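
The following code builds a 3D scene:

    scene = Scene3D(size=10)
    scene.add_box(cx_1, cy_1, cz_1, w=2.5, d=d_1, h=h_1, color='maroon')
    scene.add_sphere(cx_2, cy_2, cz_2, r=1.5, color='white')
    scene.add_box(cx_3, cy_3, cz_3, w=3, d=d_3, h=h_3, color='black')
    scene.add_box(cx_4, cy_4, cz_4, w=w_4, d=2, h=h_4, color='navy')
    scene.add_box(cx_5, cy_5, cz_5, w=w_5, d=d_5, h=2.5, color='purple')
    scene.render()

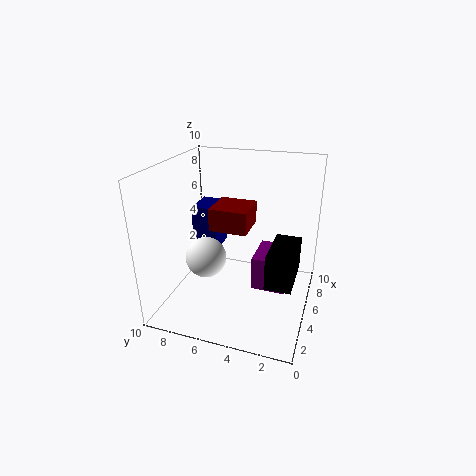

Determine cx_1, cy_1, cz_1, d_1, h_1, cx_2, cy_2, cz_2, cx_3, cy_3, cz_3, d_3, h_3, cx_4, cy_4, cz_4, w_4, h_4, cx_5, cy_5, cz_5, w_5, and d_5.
cx_1 = 3.5, cy_1 = 4, cz_1 = 6, d_1 = 2.5, h_1 = 1.5, cx_2 = 5, cy_2 = 7.5, cz_2 = 3, cx_3 = 0.5, cy_3 = 0.5, cz_3 = 4.5, d_3 = 1.5, h_3 = 2, cx_4 = 7, cy_4 = 7.5, cz_4 = 2.5, w_4 = 2.5, h_4 = 3.5, cx_5 = 5, cy_5 = 1.5, cz_5 = 1, w_5 = 3, d_5 = 2.5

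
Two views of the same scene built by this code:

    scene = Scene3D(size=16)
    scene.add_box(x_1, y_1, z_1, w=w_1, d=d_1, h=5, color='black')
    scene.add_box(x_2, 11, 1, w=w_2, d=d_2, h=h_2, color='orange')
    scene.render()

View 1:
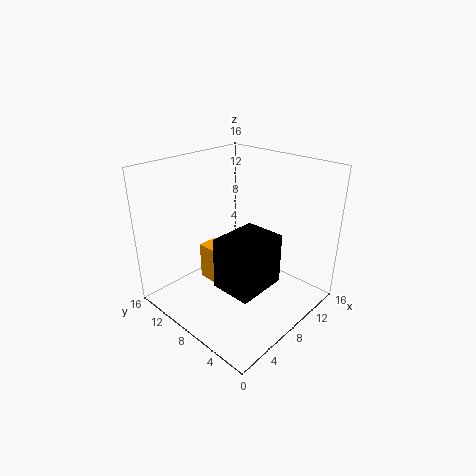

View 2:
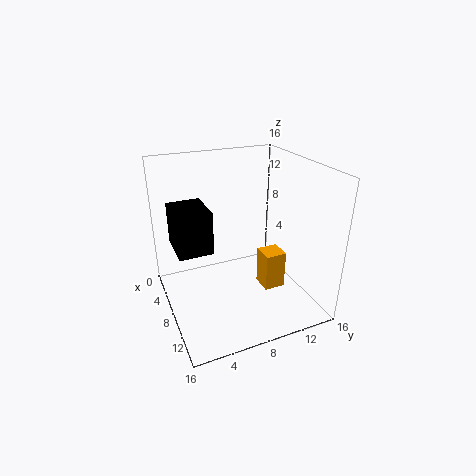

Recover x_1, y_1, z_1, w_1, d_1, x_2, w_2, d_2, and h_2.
x_1 = 2, y_1 = 1.5, z_1 = 6, w_1 = 5, d_1 = 4, x_2 = 7, w_2 = 2.5, d_2 = 2.5, h_2 = 4.5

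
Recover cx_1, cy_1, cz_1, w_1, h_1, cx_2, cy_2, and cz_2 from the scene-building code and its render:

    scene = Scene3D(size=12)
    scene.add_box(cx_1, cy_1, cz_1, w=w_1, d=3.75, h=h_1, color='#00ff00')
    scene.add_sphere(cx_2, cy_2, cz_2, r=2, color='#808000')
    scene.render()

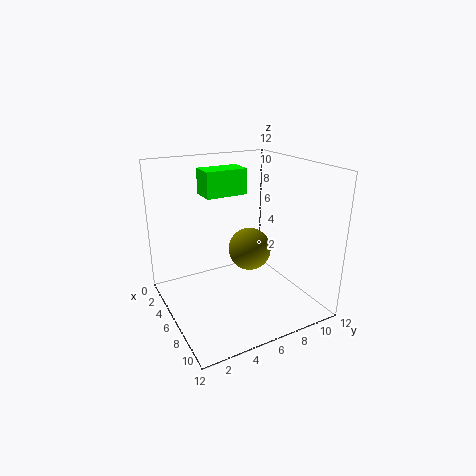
cx_1 = 1.75, cy_1 = 4.25, cz_1 = 9, w_1 = 2.25, h_1 = 2.25, cx_2 = 3.75, cy_2 = 8.5, cz_2 = 3.5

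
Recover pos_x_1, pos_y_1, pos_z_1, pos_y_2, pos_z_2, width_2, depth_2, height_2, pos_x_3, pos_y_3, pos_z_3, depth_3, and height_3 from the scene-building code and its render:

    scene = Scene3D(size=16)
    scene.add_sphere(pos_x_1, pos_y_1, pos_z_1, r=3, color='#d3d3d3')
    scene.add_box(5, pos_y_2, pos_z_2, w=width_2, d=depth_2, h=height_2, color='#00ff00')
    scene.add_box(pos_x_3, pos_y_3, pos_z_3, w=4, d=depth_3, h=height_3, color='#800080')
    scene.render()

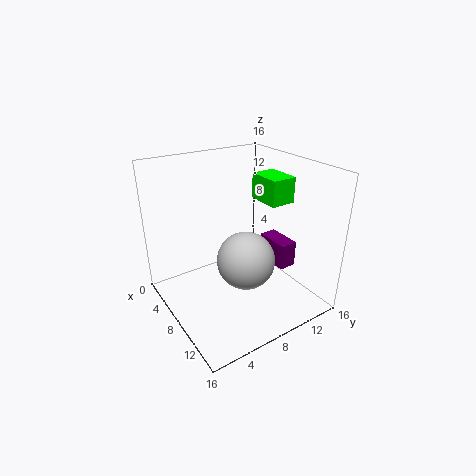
pos_x_1 = 11
pos_y_1 = 7
pos_z_1 = 7
pos_y_2 = 12
pos_z_2 = 11
width_2 = 4
depth_2 = 3
height_2 = 3
pos_x_3 = 7
pos_y_3 = 12
pos_z_3 = 4
depth_3 = 2
height_3 = 3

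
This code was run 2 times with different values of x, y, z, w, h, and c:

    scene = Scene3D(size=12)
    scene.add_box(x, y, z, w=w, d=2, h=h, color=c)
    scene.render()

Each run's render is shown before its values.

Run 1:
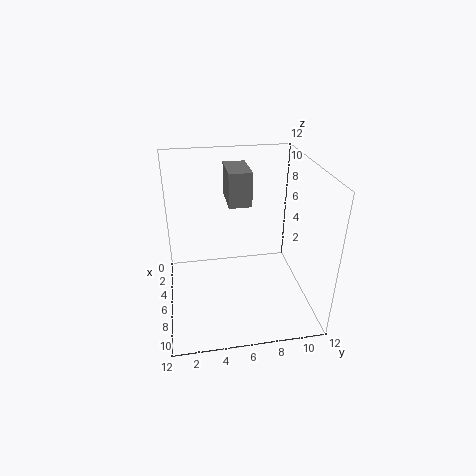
x = 1; y = 5.5; z = 8; w = 3.5; h = 3; c = 'gray'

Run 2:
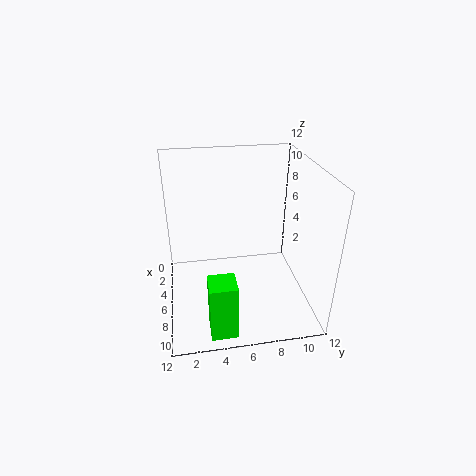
x = 10; y = 3; z = 1; w = 2; h = 4.5; c = 'lime'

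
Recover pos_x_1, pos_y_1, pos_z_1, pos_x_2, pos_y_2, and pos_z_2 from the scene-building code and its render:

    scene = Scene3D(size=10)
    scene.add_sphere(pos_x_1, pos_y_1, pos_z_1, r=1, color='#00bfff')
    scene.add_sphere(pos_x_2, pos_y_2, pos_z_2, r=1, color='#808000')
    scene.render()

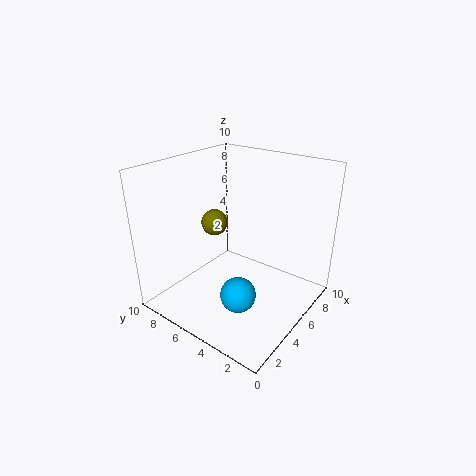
pos_x_1 = 1, pos_y_1 = 2, pos_z_1 = 4, pos_x_2 = 6, pos_y_2 = 8, pos_z_2 = 5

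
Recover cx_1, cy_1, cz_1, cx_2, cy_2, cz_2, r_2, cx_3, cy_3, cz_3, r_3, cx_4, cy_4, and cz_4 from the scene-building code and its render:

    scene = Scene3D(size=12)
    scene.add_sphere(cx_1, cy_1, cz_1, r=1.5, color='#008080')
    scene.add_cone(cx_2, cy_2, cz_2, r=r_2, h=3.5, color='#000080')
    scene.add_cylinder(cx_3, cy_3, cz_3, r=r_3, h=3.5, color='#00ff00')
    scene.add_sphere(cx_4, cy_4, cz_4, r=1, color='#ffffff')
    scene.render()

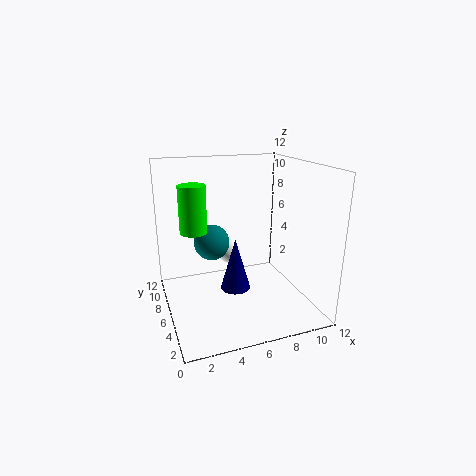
cx_1 = 4; cy_1 = 7; cz_1 = 5.5; cx_2 = 4; cy_2 = 1; cz_2 = 4.5; r_2 = 1; cx_3 = 2; cy_3 = 4.5; cz_3 = 7.5; r_3 = 1; cx_4 = 5.5; cy_4 = 7; cz_4 = 4.5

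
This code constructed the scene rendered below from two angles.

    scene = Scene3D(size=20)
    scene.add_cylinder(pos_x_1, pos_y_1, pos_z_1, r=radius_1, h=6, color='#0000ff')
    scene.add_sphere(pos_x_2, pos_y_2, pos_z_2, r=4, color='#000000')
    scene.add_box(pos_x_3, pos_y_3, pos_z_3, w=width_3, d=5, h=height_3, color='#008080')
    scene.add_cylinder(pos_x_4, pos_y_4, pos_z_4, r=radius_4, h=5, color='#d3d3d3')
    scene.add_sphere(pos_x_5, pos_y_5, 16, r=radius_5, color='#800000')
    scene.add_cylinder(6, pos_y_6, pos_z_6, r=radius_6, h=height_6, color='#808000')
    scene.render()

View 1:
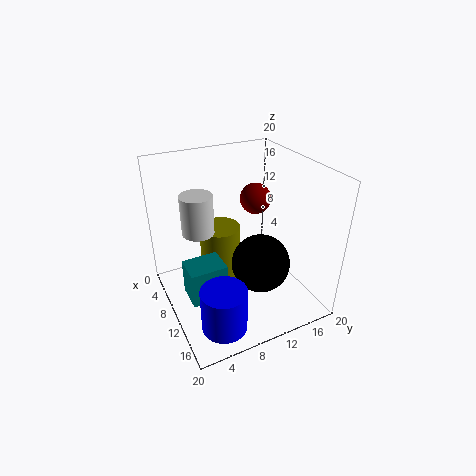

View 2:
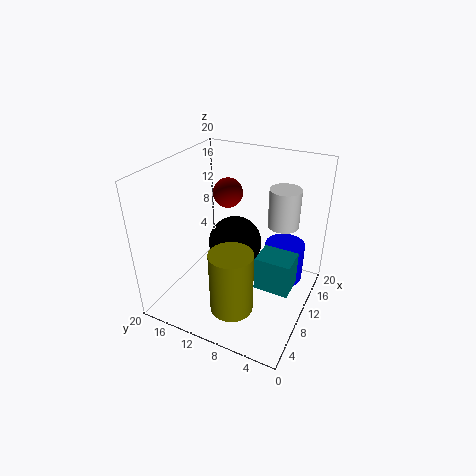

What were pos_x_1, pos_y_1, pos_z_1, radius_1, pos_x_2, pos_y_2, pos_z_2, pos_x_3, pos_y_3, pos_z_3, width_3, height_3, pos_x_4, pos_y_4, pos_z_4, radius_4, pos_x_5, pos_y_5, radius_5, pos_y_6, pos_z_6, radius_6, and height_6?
pos_x_1 = 16
pos_y_1 = 5
pos_z_1 = 1
radius_1 = 3
pos_x_2 = 13
pos_y_2 = 12
pos_z_2 = 7
pos_x_3 = 9
pos_y_3 = 2
pos_z_3 = 3
width_3 = 4
height_3 = 5
pos_x_4 = 11
pos_y_4 = 4
pos_z_4 = 13
radius_4 = 2
pos_x_5 = 11
pos_y_5 = 12
radius_5 = 2
pos_y_6 = 9
pos_z_6 = 1
radius_6 = 3
height_6 = 9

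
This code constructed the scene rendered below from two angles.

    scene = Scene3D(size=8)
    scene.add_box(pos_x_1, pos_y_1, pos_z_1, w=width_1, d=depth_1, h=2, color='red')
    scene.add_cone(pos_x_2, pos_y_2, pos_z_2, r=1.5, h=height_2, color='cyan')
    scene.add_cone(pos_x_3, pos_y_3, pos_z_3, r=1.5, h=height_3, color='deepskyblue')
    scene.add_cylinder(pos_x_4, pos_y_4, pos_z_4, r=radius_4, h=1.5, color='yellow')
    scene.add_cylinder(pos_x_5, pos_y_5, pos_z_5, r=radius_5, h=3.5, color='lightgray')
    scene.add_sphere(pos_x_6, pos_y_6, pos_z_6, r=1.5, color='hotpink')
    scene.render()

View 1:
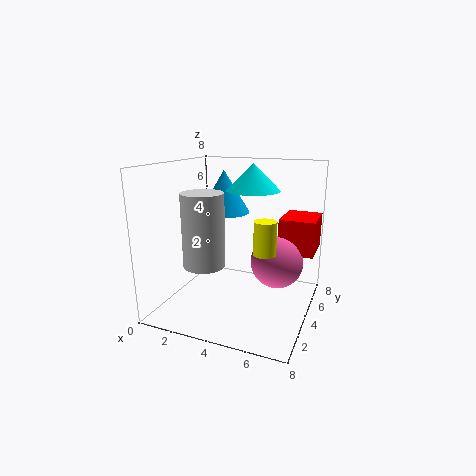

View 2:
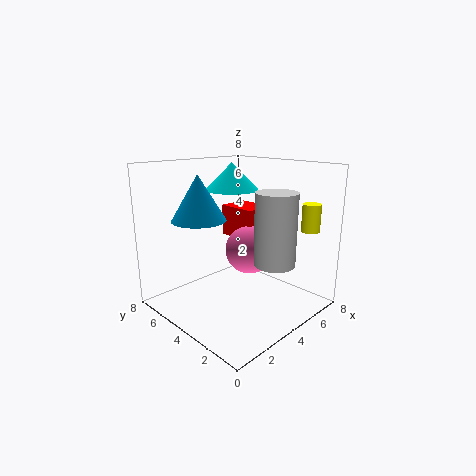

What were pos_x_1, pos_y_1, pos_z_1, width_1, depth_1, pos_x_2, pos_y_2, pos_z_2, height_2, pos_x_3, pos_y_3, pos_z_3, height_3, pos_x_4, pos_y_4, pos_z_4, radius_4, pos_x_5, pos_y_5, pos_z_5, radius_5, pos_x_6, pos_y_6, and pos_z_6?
pos_x_1 = 6
pos_y_1 = 5
pos_z_1 = 3
width_1 = 2
depth_1 = 2.5
pos_x_2 = 4.5
pos_y_2 = 5
pos_z_2 = 6.5
height_2 = 1.5
pos_x_3 = 2.5
pos_y_3 = 5.5
pos_z_3 = 5
height_3 = 2.5
pos_x_4 = 6.5
pos_y_4 = 1
pos_z_4 = 4.5
radius_4 = 0.5
pos_x_5 = 3.5
pos_y_5 = 1
pos_z_5 = 3.5
radius_5 = 1
pos_x_6 = 6
pos_y_6 = 5
pos_z_6 = 2.5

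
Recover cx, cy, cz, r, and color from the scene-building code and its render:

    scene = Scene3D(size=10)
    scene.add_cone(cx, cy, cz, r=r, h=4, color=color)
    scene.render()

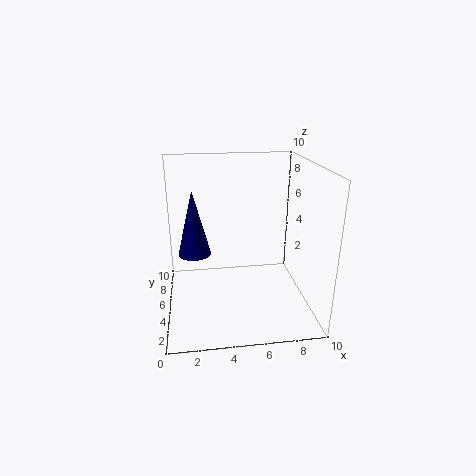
cx = 2, cy = 3, cz = 5, r = 1, color = 'navy'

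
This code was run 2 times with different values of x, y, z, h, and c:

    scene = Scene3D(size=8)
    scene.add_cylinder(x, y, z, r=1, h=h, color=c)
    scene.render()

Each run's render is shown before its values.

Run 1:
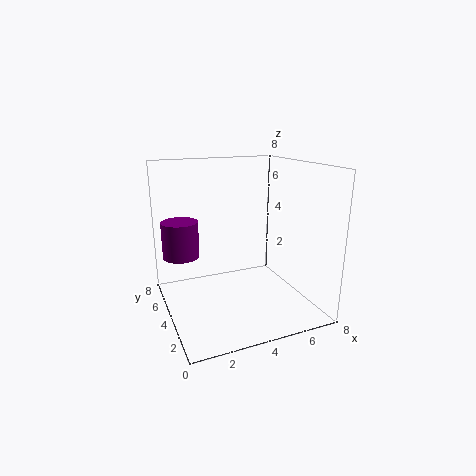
x = 1
y = 5
z = 3
h = 2
c = 'purple'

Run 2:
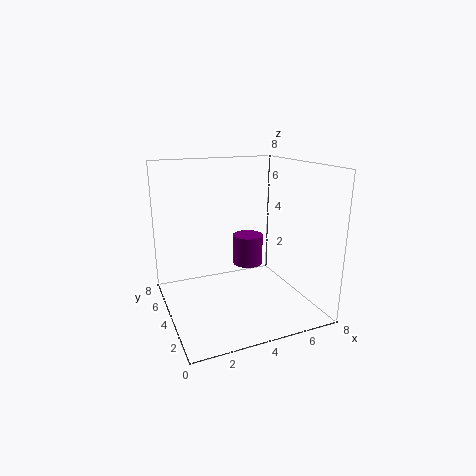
x = 6
y = 7
z = 1
h = 2
c = 'purple'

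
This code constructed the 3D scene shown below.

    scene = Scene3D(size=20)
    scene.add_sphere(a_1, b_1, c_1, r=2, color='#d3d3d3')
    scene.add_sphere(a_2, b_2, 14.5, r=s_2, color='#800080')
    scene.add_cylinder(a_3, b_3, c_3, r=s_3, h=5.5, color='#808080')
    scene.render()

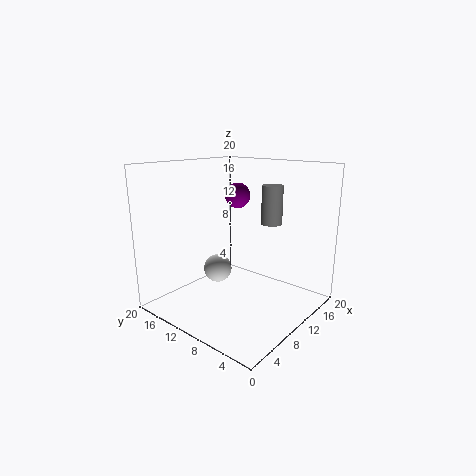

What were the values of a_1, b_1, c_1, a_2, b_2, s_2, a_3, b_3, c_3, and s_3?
a_1 = 9, b_1 = 13, c_1 = 5, a_2 = 16, b_2 = 15, s_2 = 2, a_3 = 14.5, b_3 = 7.5, c_3 = 11.5, s_3 = 1.5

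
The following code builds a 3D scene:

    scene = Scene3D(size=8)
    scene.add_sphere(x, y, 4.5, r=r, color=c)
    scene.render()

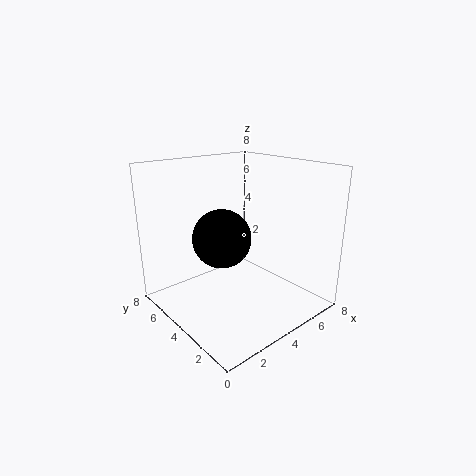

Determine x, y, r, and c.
x = 2.5
y = 3.5
r = 1.5
c = 'black'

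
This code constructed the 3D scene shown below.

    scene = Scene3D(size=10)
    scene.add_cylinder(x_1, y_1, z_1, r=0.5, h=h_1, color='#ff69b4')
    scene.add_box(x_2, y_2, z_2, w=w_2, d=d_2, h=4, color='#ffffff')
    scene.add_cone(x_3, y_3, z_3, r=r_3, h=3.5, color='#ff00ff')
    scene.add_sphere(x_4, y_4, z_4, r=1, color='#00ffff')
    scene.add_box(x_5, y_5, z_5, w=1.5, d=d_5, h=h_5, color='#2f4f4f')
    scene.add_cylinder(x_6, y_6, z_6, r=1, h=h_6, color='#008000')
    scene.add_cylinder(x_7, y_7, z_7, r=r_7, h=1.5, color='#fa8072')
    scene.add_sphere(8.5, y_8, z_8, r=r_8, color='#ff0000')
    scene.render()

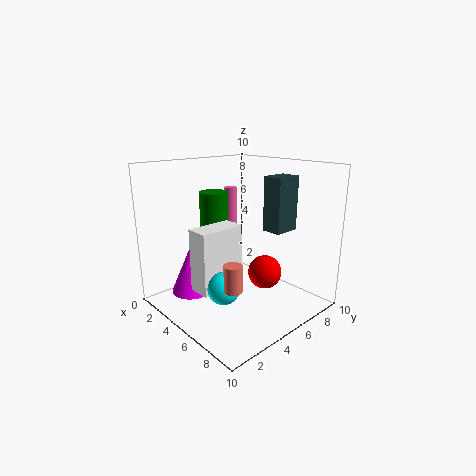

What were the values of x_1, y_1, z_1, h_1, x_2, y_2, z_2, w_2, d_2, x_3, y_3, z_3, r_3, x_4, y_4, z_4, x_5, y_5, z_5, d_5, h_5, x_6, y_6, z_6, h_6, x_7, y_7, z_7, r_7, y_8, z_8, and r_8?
x_1 = 2.5; y_1 = 6.5; z_1 = 3.5; h_1 = 4.5; x_2 = 5; y_2 = 1; z_2 = 2.5; w_2 = 1.5; d_2 = 3; x_3 = 2; y_3 = 3; z_3 = 0.5; r_3 = 1.5; x_4 = 7; y_4 = 2; z_4 = 3; x_5 = 5; y_5 = 7.5; z_5 = 5; d_5 = 2; h_5 = 4; x_6 = 3; y_6 = 4.5; z_6 = 4.5; h_6 = 3.5; x_7 = 9; y_7 = 1; z_7 = 4; r_7 = 0.5; y_8 = 4; z_8 = 4; r_8 = 1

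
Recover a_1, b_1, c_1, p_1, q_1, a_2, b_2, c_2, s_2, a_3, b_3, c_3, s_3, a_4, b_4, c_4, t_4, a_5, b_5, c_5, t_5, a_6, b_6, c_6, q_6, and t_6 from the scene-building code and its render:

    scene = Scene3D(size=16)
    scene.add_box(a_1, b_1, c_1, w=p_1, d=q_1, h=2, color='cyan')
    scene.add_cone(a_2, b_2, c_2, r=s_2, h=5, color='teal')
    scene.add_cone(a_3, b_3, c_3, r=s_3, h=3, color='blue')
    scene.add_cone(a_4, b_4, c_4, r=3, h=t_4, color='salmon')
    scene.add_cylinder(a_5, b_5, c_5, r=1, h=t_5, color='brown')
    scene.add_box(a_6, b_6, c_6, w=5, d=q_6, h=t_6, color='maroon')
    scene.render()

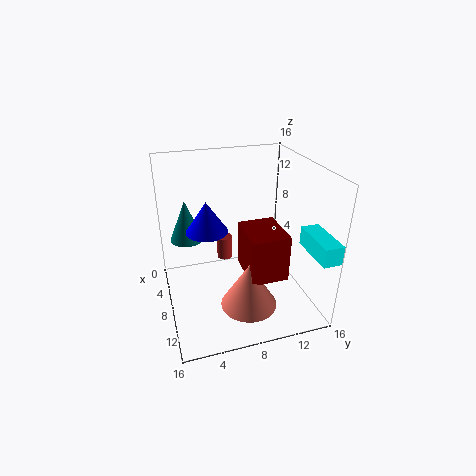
a_1 = 11, b_1 = 14, c_1 = 8, p_1 = 5, q_1 = 2, a_2 = 3, b_2 = 3, c_2 = 6, s_2 = 2, a_3 = 11, b_3 = 4, c_3 = 11, s_3 = 2, a_4 = 12, b_4 = 8, c_4 = 2, t_4 = 5, a_5 = 2, b_5 = 8, c_5 = 2, t_5 = 3, a_6 = 8, b_6 = 8, c_6 = 5, q_6 = 4, t_6 = 5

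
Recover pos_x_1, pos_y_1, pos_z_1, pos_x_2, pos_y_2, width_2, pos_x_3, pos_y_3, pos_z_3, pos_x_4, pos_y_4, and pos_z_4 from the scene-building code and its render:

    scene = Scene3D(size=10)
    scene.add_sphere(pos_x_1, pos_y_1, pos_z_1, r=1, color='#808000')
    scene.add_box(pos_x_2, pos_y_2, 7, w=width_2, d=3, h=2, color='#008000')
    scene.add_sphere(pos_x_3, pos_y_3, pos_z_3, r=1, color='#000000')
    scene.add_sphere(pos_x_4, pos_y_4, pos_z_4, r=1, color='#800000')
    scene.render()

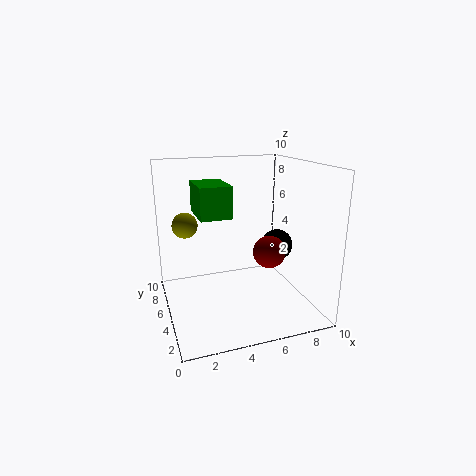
pos_x_1 = 2; pos_y_1 = 9; pos_z_1 = 5; pos_x_2 = 2; pos_y_2 = 3; width_2 = 2; pos_x_3 = 7; pos_y_3 = 3; pos_z_3 = 5; pos_x_4 = 6; pos_y_4 = 2; pos_z_4 = 5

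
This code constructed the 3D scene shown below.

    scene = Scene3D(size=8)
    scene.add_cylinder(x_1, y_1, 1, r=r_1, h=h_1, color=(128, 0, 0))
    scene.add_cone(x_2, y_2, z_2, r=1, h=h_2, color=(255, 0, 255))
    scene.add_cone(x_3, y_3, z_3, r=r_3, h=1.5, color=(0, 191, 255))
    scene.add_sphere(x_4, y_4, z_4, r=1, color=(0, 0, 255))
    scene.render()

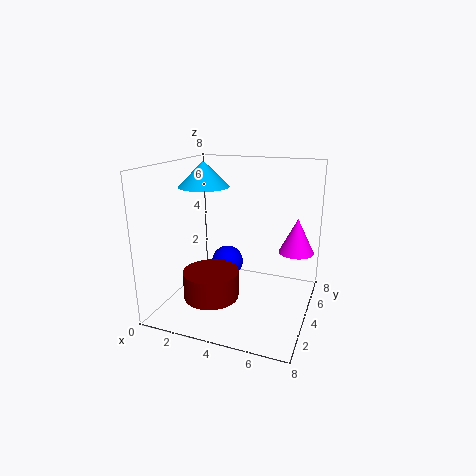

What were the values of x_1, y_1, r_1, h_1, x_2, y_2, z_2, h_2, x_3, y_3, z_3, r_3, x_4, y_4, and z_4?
x_1 = 3
y_1 = 2.5
r_1 = 1.5
h_1 = 1.5
x_2 = 7
y_2 = 5.5
z_2 = 3
h_2 = 2
x_3 = 1.5
y_3 = 5
z_3 = 6.5
r_3 = 1.5
x_4 = 2.5
y_4 = 6
z_4 = 1.5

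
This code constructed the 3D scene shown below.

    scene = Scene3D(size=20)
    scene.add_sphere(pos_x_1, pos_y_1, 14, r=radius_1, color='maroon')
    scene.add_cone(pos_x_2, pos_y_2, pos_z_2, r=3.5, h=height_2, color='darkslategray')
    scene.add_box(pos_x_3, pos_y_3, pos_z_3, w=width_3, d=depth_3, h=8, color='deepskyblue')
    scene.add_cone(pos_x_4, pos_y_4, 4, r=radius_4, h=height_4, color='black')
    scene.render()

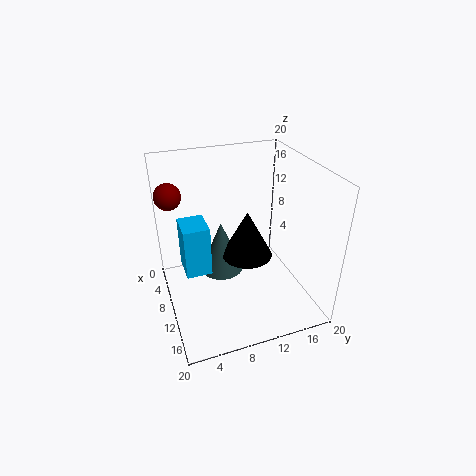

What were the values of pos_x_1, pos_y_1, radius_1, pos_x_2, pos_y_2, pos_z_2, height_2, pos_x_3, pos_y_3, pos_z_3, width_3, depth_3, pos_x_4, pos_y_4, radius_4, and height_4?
pos_x_1 = 2
pos_y_1 = 2
radius_1 = 2
pos_x_2 = 3.5
pos_y_2 = 9.5
pos_z_2 = 0.5
height_2 = 8.5
pos_x_3 = 1.5
pos_y_3 = 3
pos_z_3 = 2
width_3 = 5
depth_3 = 4
pos_x_4 = 6
pos_y_4 = 13
radius_4 = 4
height_4 = 7.5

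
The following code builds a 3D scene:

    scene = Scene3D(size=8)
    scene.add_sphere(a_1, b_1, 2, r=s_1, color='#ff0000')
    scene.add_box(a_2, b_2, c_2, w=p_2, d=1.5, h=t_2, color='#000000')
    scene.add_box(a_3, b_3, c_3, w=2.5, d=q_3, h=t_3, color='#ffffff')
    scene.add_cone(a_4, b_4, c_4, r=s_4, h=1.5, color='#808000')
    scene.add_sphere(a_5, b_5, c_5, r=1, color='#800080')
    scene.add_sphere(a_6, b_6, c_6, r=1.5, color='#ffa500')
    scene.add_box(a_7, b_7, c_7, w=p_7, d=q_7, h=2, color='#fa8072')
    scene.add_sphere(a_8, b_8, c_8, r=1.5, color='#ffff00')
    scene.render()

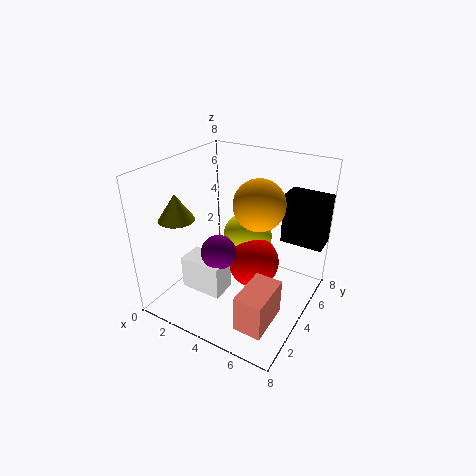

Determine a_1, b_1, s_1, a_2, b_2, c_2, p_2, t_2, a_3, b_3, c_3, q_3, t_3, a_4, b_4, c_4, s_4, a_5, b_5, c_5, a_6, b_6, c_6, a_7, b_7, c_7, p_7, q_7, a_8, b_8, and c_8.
a_1 = 4.5, b_1 = 5, s_1 = 1.5, a_2 = 5.5, b_2 = 6.5, c_2 = 3, p_2 = 2.5, t_2 = 3, a_3 = 1, b_3 = 2.5, c_3 = 0.5, q_3 = 1.5, t_3 = 2, a_4 = 1, b_4 = 2.5, c_4 = 5, s_4 = 1, a_5 = 3, b_5 = 3.5, c_5 = 3, a_6 = 4.5, b_6 = 5.5, c_6 = 5.5, a_7 = 5.5, b_7 = 1, c_7 = 0.5, p_7 = 1.5, q_7 = 2.5, a_8 = 3.5, b_8 = 6, c_8 = 3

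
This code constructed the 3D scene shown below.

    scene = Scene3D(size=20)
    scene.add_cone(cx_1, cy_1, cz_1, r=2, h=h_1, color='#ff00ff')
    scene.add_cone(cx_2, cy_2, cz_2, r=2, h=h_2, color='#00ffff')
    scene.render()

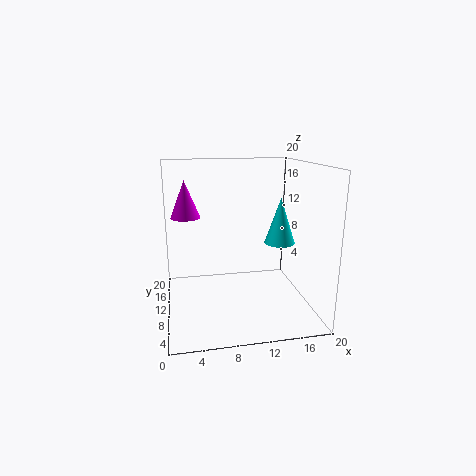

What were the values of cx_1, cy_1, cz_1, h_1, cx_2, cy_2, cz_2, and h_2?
cx_1 = 3
cy_1 = 11
cz_1 = 13
h_1 = 5
cx_2 = 15
cy_2 = 7
cz_2 = 10
h_2 = 6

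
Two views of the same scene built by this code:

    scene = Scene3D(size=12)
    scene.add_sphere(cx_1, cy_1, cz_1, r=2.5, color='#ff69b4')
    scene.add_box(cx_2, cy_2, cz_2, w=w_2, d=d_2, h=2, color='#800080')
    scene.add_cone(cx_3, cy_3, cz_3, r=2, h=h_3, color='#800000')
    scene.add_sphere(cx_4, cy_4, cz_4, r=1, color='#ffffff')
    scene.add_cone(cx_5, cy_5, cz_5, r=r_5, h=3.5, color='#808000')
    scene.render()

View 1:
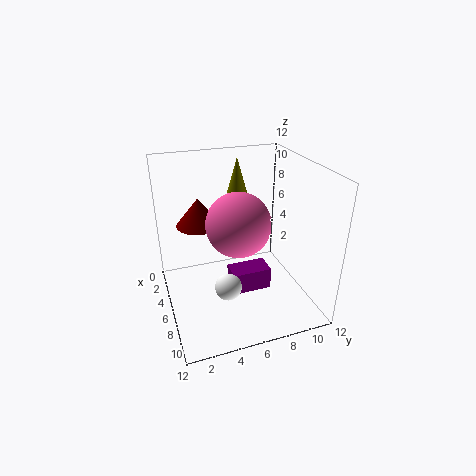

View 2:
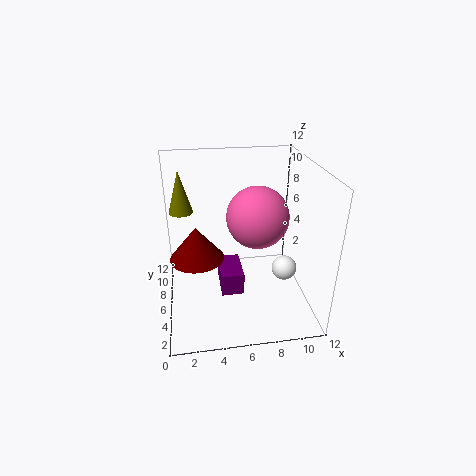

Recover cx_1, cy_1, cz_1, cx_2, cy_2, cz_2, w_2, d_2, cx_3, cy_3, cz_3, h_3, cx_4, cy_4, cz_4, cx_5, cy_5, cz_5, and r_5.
cx_1 = 7.5
cy_1 = 5.5
cz_1 = 8
cx_2 = 4.5
cy_2 = 5.5
cz_2 = 0.5
w_2 = 2
d_2 = 3.5
cx_3 = 2.5
cy_3 = 3.5
cz_3 = 6
h_3 = 2.5
cx_4 = 9.5
cy_4 = 4
cz_4 = 4
cx_5 = 1.5
cy_5 = 7.5
cz_5 = 8
r_5 = 1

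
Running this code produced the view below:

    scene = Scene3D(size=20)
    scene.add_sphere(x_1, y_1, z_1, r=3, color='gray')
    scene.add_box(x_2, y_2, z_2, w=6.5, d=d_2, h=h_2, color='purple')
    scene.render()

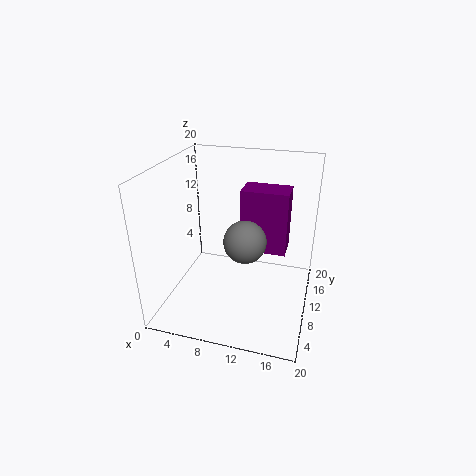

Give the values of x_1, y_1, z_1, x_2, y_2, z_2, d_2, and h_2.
x_1 = 11
y_1 = 10
z_1 = 9.5
x_2 = 10
y_2 = 11
z_2 = 7.5
d_2 = 4
h_2 = 9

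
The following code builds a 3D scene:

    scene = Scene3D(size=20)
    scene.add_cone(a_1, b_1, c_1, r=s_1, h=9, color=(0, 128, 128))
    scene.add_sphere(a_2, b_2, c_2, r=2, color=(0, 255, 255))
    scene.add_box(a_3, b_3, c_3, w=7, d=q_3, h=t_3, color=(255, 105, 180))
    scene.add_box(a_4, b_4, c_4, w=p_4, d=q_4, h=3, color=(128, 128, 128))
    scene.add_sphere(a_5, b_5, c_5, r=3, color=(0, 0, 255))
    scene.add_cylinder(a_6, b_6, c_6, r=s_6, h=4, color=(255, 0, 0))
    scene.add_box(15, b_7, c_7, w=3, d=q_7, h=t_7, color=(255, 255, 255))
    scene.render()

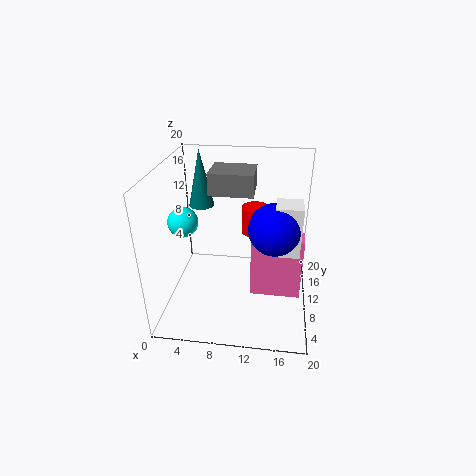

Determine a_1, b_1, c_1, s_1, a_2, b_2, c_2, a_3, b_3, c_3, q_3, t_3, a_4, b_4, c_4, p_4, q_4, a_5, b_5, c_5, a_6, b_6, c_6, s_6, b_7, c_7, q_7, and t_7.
a_1 = 3
b_1 = 18
c_1 = 11
s_1 = 2
a_2 = 3
b_2 = 8
c_2 = 13
a_3 = 12
b_3 = 8
c_3 = 2
q_3 = 3
t_3 = 9
a_4 = 6
b_4 = 10
c_4 = 16
p_4 = 6
q_4 = 5
a_5 = 15
b_5 = 4
c_5 = 15
a_6 = 12
b_6 = 14
c_6 = 9
s_6 = 2
b_7 = 3
c_7 = 12
q_7 = 3
t_7 = 6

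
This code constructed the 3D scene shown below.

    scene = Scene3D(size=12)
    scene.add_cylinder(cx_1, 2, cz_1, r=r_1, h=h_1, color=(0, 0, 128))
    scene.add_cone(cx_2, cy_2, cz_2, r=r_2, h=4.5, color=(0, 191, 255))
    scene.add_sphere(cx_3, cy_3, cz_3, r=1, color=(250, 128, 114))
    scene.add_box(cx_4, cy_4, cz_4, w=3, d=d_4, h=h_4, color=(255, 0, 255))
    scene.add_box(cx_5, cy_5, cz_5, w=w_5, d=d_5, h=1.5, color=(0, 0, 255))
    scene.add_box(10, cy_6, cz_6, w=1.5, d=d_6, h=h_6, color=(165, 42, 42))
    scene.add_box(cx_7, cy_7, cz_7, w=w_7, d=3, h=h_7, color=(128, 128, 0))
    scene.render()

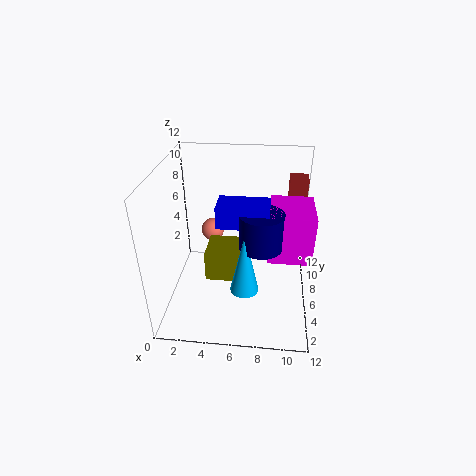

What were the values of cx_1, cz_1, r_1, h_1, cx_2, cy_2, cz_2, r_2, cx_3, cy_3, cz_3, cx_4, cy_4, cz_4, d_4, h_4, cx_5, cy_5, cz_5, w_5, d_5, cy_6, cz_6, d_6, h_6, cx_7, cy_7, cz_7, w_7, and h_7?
cx_1 = 8
cz_1 = 8
r_1 = 1.5
h_1 = 2.5
cx_2 = 7
cy_2 = 1
cz_2 = 5
r_2 = 1
cx_3 = 3.5
cy_3 = 8
cz_3 = 5.5
cx_4 = 8.5
cy_4 = 1.5
cz_4 = 7
d_4 = 3.5
h_4 = 3.5
cx_5 = 5
cy_5 = 1.5
cz_5 = 9.5
w_5 = 3.5
d_5 = 2
cy_6 = 8
cz_6 = 7.5
d_6 = 1.5
h_6 = 3
cx_7 = 3.5
cy_7 = 4
cz_7 = 3
w_7 = 3.5
h_7 = 2.5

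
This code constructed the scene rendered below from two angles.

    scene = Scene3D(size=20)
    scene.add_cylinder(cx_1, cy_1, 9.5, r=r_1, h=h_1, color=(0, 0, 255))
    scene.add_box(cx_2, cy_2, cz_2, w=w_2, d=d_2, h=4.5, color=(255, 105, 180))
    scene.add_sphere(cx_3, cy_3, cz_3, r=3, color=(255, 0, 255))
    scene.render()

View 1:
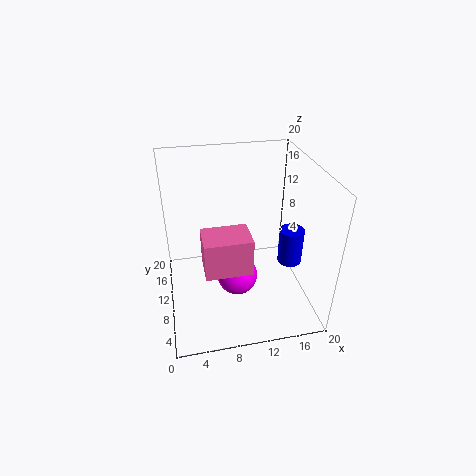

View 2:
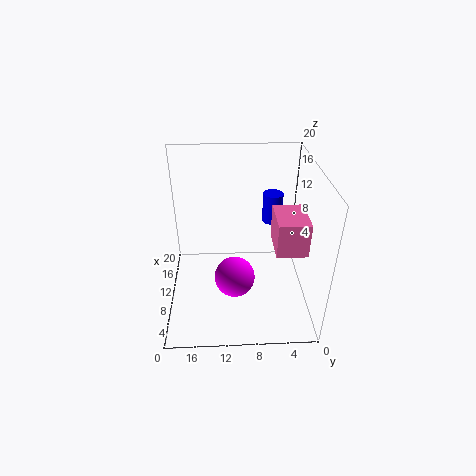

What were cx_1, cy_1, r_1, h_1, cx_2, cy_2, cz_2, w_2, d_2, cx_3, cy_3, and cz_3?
cx_1 = 15.5
cy_1 = 4.5
r_1 = 1.5
h_1 = 4.5
cx_2 = 4.5
cy_2 = 1.5
cz_2 = 10.5
w_2 = 5.5
d_2 = 4
cx_3 = 10
cy_3 = 10.5
cz_3 = 3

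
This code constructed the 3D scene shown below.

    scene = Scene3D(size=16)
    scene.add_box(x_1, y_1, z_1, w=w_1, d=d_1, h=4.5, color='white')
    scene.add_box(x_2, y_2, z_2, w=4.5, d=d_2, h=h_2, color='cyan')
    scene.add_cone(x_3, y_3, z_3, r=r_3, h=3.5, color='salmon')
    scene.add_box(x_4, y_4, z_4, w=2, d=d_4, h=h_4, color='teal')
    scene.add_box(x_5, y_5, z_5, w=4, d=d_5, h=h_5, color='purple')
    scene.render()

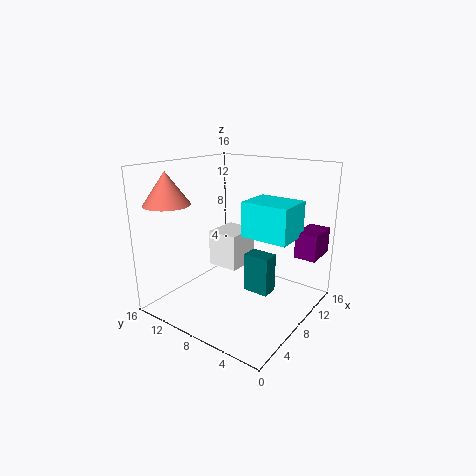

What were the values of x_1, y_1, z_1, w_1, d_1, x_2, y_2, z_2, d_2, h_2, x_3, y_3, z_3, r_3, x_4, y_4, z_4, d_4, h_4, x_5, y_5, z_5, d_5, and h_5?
x_1 = 10
y_1 = 10
z_1 = 2.5
w_1 = 4.5
d_1 = 4
x_2 = 8.5
y_2 = 2.5
z_2 = 8
d_2 = 5.5
h_2 = 4
x_3 = 3
y_3 = 13.5
z_3 = 12
r_3 = 2.5
x_4 = 8.5
y_4 = 4.5
z_4 = 1.5
d_4 = 3
h_4 = 4.5
x_5 = 12
y_5 = 0.5
z_5 = 5.5
d_5 = 2.5
h_5 = 3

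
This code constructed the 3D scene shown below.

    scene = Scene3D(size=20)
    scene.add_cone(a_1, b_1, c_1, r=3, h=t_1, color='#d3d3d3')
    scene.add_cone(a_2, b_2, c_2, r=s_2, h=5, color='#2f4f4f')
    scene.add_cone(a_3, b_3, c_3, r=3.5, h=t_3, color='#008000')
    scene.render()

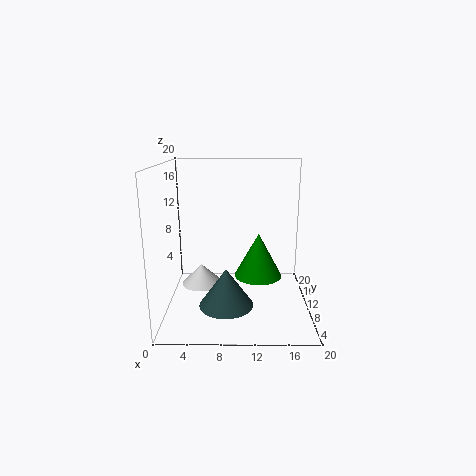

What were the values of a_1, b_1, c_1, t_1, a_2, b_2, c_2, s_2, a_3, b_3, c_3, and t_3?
a_1 = 4.5, b_1 = 12.5, c_1 = 2, t_1 = 3, a_2 = 8.5, b_2 = 5, c_2 = 2.5, s_2 = 3.5, a_3 = 13, b_3 = 12, c_3 = 3.5, t_3 = 6.5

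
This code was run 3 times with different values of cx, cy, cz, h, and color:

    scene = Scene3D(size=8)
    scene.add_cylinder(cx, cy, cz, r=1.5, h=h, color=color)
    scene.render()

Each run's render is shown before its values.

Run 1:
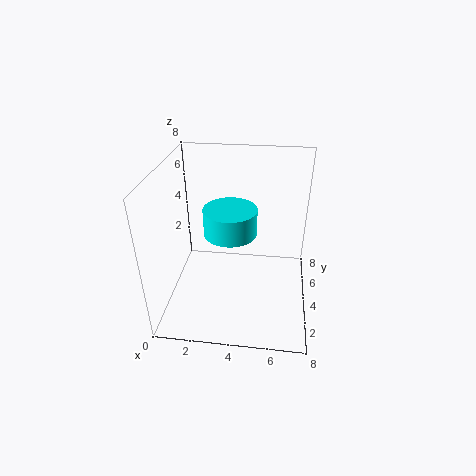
cx = 3.5
cy = 4.5
cz = 4
h = 1.5
color = 'cyan'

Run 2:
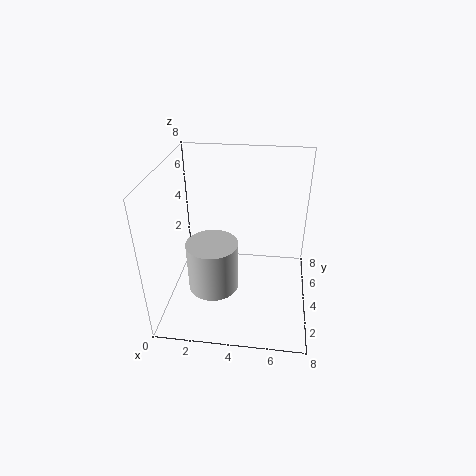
cx = 2.5
cy = 4
cz = 0.5
h = 3
color = 'lightgray'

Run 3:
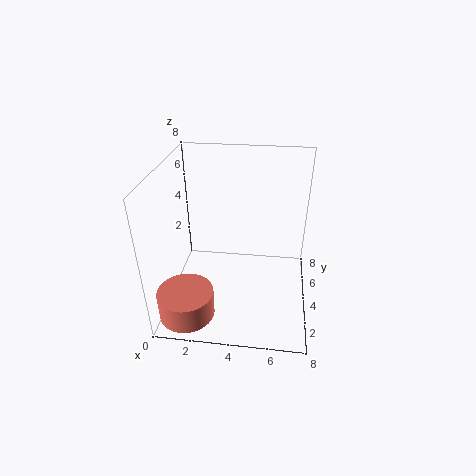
cx = 1.5
cy = 1.5
cz = 0.5
h = 1.5
color = 'salmon'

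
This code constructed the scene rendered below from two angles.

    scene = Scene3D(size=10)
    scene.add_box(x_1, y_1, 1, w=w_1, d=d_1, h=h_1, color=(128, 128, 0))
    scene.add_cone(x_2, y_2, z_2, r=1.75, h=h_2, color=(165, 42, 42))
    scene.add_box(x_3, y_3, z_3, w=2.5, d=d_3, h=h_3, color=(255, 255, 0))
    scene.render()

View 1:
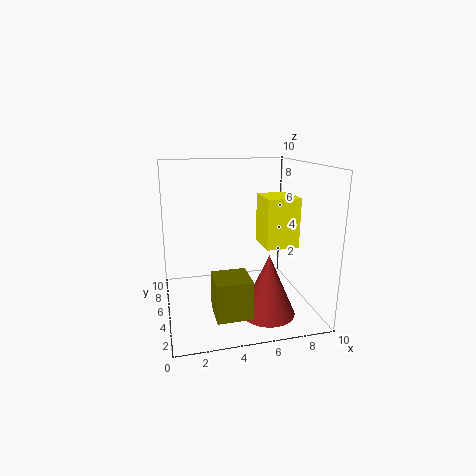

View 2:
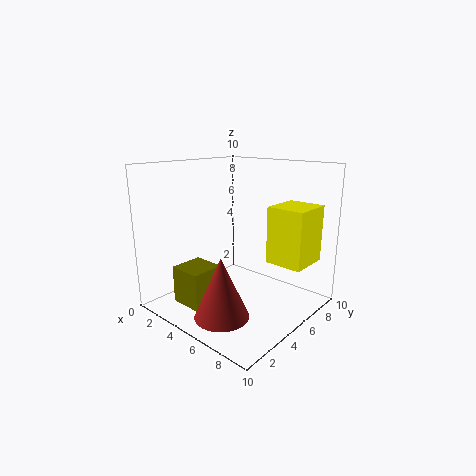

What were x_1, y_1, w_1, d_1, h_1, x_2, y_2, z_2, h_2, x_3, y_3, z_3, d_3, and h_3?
x_1 = 2.75; y_1 = 1; w_1 = 2.25; d_1 = 2.25; h_1 = 2.5; x_2 = 6.25; y_2 = 2; z_2 = 0.75; h_2 = 4; x_3 = 7.25; y_3 = 5.25; z_3 = 3.75; d_3 = 2.75; h_3 = 3.75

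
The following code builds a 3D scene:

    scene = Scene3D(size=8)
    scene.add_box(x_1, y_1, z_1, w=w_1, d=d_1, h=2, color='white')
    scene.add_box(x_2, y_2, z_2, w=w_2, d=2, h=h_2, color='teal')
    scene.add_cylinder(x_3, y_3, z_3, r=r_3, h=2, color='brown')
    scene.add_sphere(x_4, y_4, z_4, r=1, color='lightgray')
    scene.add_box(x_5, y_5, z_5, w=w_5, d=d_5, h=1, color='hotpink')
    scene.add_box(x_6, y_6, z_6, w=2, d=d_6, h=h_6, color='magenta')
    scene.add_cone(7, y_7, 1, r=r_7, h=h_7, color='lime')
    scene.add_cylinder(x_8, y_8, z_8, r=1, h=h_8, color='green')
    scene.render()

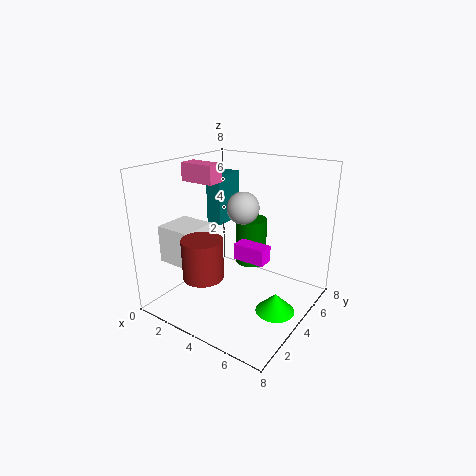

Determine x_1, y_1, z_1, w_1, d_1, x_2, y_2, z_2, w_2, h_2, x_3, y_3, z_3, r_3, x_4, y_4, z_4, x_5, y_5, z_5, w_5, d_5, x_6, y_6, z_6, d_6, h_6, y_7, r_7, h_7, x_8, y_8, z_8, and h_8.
x_1 = 1
y_1 = 1
z_1 = 3
w_1 = 2
d_1 = 2
x_2 = 1
y_2 = 5
z_2 = 4
w_2 = 1
h_2 = 3
x_3 = 4
y_3 = 1
z_3 = 3
r_3 = 1
x_4 = 3
y_4 = 6
z_4 = 5
x_5 = 1
y_5 = 3
z_5 = 7
w_5 = 2
d_5 = 1
x_6 = 3
y_6 = 5
z_6 = 2
d_6 = 1
h_6 = 1
y_7 = 3
r_7 = 1
h_7 = 1
x_8 = 3
y_8 = 7
z_8 = 1
h_8 = 3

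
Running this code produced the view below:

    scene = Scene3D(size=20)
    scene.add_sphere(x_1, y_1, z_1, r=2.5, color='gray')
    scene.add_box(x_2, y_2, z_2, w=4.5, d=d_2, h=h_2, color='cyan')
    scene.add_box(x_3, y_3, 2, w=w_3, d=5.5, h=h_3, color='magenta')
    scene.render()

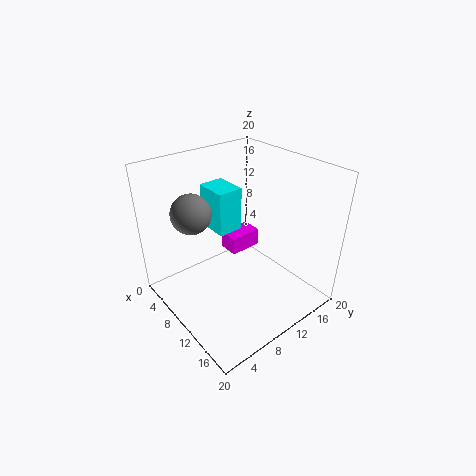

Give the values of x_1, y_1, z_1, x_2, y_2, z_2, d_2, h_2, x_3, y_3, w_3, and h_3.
x_1 = 9
y_1 = 3.5
z_1 = 15.5
x_2 = 5
y_2 = 7.5
z_2 = 11
d_2 = 3.5
h_2 = 6
x_3 = 0.5
y_3 = 14
w_3 = 3.5
h_3 = 3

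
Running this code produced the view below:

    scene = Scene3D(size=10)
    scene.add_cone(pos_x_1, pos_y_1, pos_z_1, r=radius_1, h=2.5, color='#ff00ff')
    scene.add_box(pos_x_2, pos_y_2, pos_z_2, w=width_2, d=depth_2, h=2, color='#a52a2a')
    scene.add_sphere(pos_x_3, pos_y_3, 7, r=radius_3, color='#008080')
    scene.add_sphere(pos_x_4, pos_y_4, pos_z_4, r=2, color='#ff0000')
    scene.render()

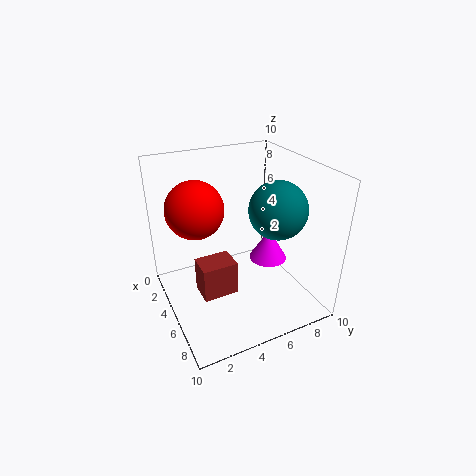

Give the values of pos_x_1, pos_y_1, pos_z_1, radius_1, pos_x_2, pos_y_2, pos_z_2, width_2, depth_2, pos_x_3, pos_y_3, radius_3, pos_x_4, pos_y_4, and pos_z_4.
pos_x_1 = 3.5
pos_y_1 = 8.5
pos_z_1 = 1.5
radius_1 = 1.5
pos_x_2 = 7.5
pos_y_2 = 1
pos_z_2 = 4
width_2 = 1.5
depth_2 = 2
pos_x_3 = 6
pos_y_3 = 7.5
radius_3 = 2
pos_x_4 = 3.5
pos_y_4 = 2.5
pos_z_4 = 7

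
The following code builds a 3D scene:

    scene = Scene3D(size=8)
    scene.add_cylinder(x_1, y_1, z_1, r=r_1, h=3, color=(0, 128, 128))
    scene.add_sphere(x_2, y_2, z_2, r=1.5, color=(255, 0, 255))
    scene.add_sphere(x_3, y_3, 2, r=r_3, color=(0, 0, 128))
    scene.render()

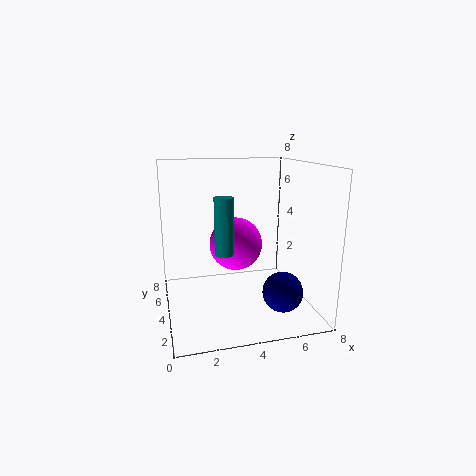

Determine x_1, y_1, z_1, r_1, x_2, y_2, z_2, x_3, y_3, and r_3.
x_1 = 3, y_1 = 3, z_1 = 3.5, r_1 = 0.5, x_2 = 4, y_2 = 4.5, z_2 = 3.5, x_3 = 5.5, y_3 = 1, r_3 = 1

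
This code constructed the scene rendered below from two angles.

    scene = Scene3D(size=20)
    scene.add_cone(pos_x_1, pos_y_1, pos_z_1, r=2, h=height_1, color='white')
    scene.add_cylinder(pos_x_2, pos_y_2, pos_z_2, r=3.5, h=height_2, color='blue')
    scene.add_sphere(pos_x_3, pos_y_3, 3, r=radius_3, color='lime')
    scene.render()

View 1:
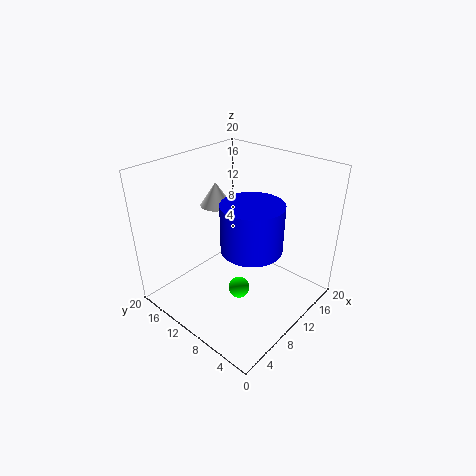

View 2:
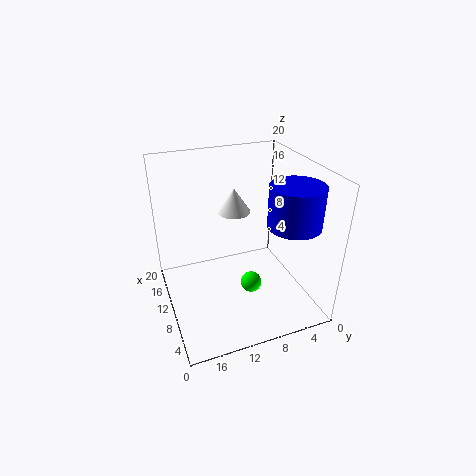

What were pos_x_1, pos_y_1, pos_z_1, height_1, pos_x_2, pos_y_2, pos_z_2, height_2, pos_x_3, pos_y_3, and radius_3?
pos_x_1 = 7.5, pos_y_1 = 11.5, pos_z_1 = 15.5, height_1 = 3, pos_x_2 = 5.5, pos_y_2 = 4, pos_z_2 = 13, height_2 = 5.5, pos_x_3 = 8.5, pos_y_3 = 8.5, radius_3 = 1.5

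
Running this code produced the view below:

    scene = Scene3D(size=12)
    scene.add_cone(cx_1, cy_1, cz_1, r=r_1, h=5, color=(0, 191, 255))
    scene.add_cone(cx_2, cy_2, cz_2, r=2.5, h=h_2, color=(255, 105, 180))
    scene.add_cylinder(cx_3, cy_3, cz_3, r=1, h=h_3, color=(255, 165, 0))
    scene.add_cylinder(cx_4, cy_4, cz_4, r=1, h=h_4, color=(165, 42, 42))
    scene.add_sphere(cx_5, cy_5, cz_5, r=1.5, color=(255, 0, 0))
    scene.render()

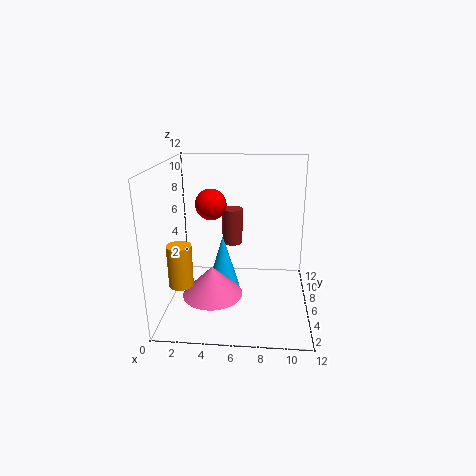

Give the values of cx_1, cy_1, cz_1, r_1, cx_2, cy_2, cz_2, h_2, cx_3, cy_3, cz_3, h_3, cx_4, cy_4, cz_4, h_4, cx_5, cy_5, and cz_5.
cx_1 = 4.5
cy_1 = 7.5
cz_1 = 0.5
r_1 = 1.5
cx_2 = 4
cy_2 = 4.5
cz_2 = 1.5
h_2 = 2.5
cx_3 = 1.5
cy_3 = 4
cz_3 = 2.5
h_3 = 3.5
cx_4 = 5
cy_4 = 11
cz_4 = 3.5
h_4 = 3.5
cx_5 = 3
cy_5 = 10.5
cz_5 = 7.5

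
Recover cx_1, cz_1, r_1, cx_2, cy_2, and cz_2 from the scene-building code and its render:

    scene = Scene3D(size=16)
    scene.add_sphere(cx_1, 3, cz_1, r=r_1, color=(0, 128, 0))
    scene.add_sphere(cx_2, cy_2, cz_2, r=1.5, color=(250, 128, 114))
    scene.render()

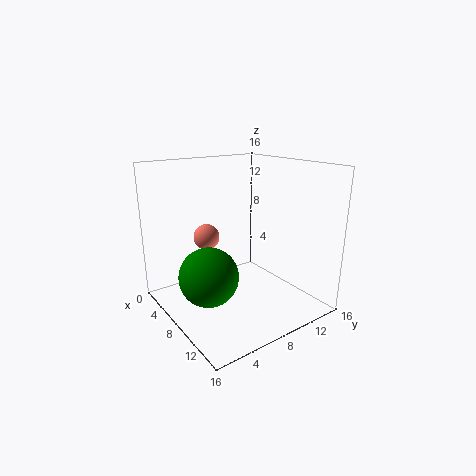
cx_1 = 10; cz_1 = 5.5; r_1 = 3; cx_2 = 4.5; cy_2 = 6; cz_2 = 7.5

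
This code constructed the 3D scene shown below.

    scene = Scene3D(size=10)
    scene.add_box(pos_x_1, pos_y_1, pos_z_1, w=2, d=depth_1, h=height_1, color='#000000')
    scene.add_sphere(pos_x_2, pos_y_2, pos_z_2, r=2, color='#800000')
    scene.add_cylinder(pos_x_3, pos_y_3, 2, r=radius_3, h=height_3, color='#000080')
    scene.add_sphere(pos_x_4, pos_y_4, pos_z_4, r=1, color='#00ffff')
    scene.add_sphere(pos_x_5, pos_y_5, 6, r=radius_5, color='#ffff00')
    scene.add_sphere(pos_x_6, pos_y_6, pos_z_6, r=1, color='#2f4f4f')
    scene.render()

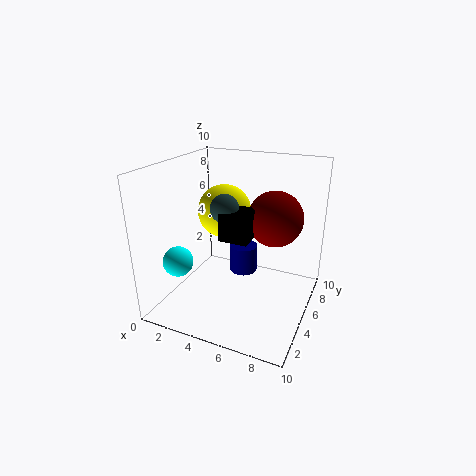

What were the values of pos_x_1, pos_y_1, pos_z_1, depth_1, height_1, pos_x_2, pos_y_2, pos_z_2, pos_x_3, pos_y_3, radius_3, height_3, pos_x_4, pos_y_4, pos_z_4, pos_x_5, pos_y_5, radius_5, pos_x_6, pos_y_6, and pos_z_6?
pos_x_1 = 4, pos_y_1 = 4, pos_z_1 = 5, depth_1 = 2, height_1 = 2, pos_x_2 = 7, pos_y_2 = 7, pos_z_2 = 6, pos_x_3 = 5, pos_y_3 = 6, radius_3 = 1, height_3 = 2, pos_x_4 = 2, pos_y_4 = 2, pos_z_4 = 4, pos_x_5 = 3, pos_y_5 = 7, radius_5 = 2, pos_x_6 = 4, pos_y_6 = 5, pos_z_6 = 7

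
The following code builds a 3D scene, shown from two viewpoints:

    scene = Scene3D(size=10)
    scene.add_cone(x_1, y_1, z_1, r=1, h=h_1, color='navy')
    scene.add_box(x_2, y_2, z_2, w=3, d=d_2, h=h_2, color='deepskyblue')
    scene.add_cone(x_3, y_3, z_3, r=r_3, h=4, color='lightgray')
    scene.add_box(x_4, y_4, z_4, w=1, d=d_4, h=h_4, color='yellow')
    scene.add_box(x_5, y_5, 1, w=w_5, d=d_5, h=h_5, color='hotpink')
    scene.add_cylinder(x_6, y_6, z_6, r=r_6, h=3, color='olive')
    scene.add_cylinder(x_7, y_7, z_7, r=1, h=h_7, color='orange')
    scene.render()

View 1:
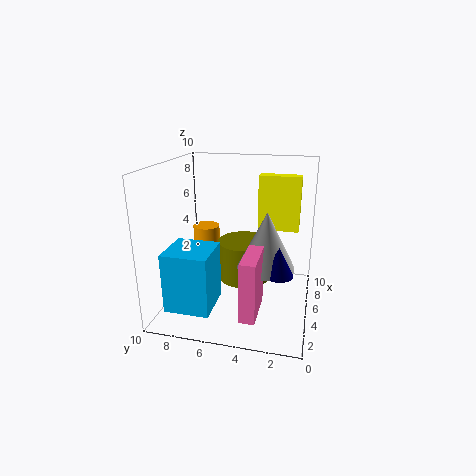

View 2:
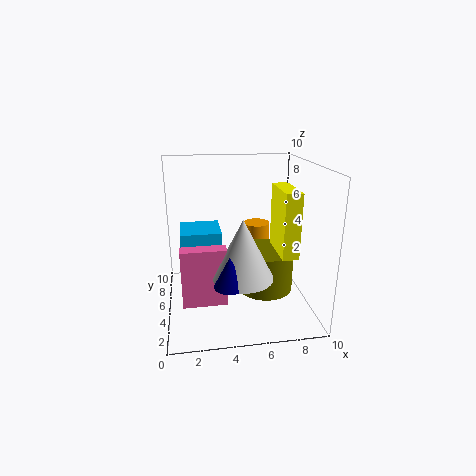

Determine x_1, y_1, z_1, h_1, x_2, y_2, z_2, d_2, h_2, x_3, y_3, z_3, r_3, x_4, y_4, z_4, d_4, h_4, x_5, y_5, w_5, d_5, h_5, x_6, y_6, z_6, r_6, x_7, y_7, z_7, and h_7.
x_1 = 4; y_1 = 2; z_1 = 3; h_1 = 2; x_2 = 1; y_2 = 6; z_2 = 1; d_2 = 3; h_2 = 4; x_3 = 5; y_3 = 3; z_3 = 3; r_3 = 2; x_4 = 7; y_4 = 1; z_4 = 5; d_4 = 3; h_4 = 4; x_5 = 1; y_5 = 3; w_5 = 3; d_5 = 1; h_5 = 4; x_6 = 7; y_6 = 5; z_6 = 1; r_6 = 2; x_7 = 7; y_7 = 8; z_7 = 3; h_7 = 2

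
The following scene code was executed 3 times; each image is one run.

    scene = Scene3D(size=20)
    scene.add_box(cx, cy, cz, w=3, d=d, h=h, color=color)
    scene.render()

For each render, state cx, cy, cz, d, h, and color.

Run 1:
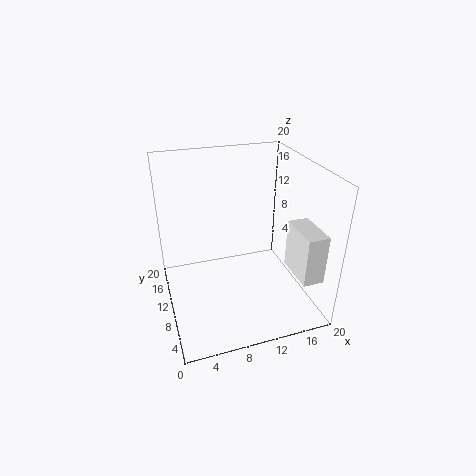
cx = 17, cy = 3, cz = 5, d = 6, h = 7, color = 'white'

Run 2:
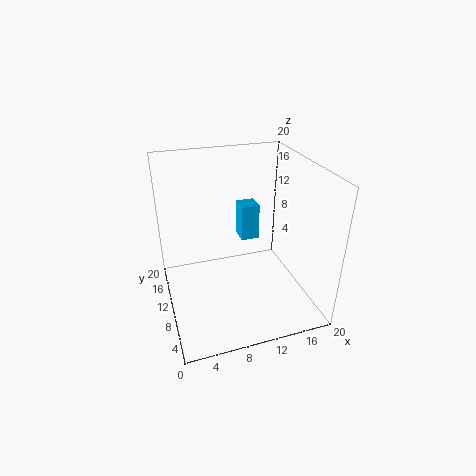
cx = 13, cy = 17, cz = 5, d = 3, h = 6, color = 'deepskyblue'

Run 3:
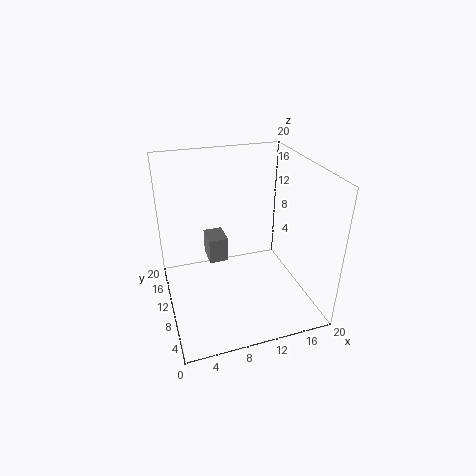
cx = 7, cy = 15, cz = 3, d = 4, h = 4, color = 'gray'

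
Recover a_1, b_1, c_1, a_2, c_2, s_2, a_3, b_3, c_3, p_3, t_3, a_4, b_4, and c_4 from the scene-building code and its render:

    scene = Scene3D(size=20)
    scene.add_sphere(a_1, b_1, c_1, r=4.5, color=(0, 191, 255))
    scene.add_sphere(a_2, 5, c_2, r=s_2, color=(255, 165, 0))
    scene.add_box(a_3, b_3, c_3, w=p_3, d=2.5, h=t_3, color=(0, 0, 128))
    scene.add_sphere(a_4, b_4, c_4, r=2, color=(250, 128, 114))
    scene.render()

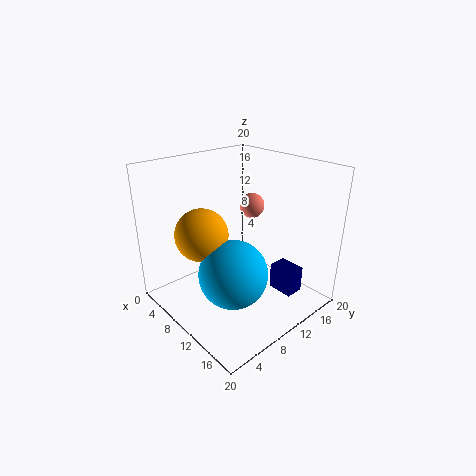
a_1 = 13; b_1 = 6.5; c_1 = 7; a_2 = 8.5; c_2 = 11.5; s_2 = 3.5; a_3 = 14.5; b_3 = 12; c_3 = 3.5; p_3 = 3.5; t_3 = 3.5; a_4 = 5; b_4 = 17.5; c_4 = 11.5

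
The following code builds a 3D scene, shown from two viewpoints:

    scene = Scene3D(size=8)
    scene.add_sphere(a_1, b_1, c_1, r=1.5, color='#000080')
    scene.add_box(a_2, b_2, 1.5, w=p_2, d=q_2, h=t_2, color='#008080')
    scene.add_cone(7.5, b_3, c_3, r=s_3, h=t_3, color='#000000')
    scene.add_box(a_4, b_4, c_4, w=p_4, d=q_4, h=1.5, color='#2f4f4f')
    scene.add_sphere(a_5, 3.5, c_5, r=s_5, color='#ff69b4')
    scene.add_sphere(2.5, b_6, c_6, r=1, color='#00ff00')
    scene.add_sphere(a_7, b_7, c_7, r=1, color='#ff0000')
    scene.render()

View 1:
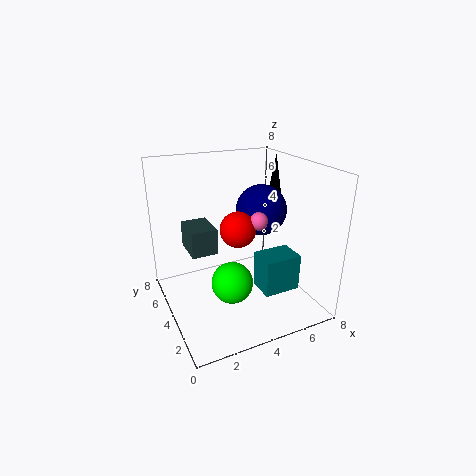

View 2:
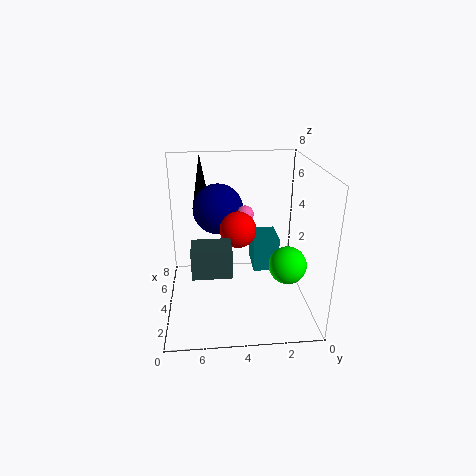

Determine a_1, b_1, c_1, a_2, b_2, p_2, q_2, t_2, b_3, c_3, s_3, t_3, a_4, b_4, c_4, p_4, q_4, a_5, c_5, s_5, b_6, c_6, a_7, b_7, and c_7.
a_1 = 6; b_1 = 5; c_1 = 5; a_2 = 4.5; b_2 = 1.5; p_2 = 2; q_2 = 1.5; t_2 = 2; b_3 = 6; c_3 = 5; s_3 = 0.5; t_3 = 3; a_4 = 1.5; b_4 = 4.5; c_4 = 3; p_4 = 1.5; q_4 = 2; a_5 = 5; c_5 = 5; s_5 = 0.5; b_6 = 1.5; c_6 = 3; a_7 = 4; b_7 = 4; c_7 = 4.5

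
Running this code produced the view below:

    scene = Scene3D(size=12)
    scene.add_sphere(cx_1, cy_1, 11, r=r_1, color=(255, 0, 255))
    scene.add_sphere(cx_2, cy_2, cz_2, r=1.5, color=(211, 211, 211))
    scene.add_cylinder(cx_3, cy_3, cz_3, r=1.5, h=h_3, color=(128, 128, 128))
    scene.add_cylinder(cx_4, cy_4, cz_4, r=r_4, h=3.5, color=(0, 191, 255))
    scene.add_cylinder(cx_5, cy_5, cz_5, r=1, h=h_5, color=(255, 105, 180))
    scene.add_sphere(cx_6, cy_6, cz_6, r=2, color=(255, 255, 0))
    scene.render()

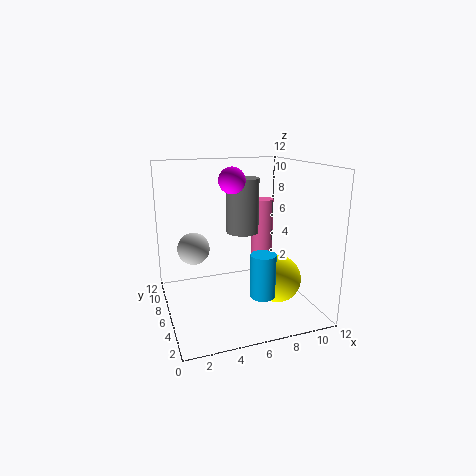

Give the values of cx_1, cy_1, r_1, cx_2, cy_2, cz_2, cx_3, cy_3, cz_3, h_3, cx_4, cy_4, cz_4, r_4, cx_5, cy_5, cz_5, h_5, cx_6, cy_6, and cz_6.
cx_1 = 5
cy_1 = 4.5
r_1 = 1
cx_2 = 3
cy_2 = 10
cz_2 = 4
cx_3 = 7.5
cy_3 = 9
cz_3 = 5.5
h_3 = 5
cx_4 = 7
cy_4 = 3
cz_4 = 2
r_4 = 1
cx_5 = 9.5
cy_5 = 9
cz_5 = 3
h_5 = 5.5
cx_6 = 9
cy_6 = 4.5
cz_6 = 2.5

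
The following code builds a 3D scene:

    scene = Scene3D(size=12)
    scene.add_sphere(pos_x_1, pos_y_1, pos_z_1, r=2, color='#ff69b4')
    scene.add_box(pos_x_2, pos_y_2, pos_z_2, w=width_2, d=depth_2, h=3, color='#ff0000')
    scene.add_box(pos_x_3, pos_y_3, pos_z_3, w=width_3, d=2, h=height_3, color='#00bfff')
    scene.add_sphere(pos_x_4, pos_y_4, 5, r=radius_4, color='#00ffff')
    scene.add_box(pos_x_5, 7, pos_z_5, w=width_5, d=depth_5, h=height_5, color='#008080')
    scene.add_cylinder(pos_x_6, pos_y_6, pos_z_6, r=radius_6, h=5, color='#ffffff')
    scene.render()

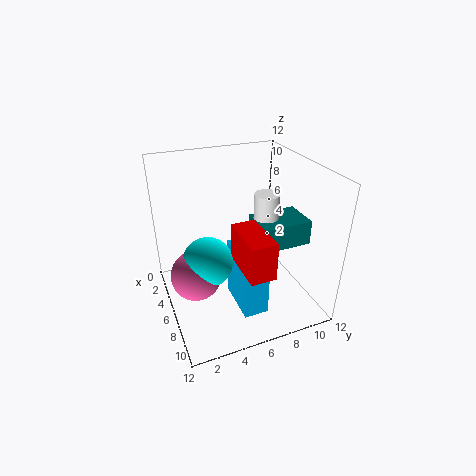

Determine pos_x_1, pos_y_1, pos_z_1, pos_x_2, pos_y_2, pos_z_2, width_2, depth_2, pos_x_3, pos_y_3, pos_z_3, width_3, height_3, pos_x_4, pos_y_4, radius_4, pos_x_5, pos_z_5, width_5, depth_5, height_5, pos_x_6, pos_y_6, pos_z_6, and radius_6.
pos_x_1 = 7; pos_y_1 = 2; pos_z_1 = 4; pos_x_2 = 7; pos_y_2 = 5; pos_z_2 = 5; width_2 = 4; depth_2 = 2; pos_x_3 = 6; pos_y_3 = 5; pos_z_3 = 1; width_3 = 4; height_3 = 5; pos_x_4 = 7; pos_y_4 = 3; radius_4 = 2; pos_x_5 = 6; pos_z_5 = 6; width_5 = 3; depth_5 = 4; height_5 = 2; pos_x_6 = 7; pos_y_6 = 8; pos_z_6 = 5; radius_6 = 1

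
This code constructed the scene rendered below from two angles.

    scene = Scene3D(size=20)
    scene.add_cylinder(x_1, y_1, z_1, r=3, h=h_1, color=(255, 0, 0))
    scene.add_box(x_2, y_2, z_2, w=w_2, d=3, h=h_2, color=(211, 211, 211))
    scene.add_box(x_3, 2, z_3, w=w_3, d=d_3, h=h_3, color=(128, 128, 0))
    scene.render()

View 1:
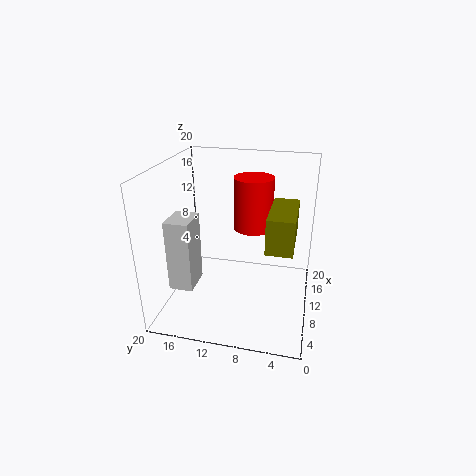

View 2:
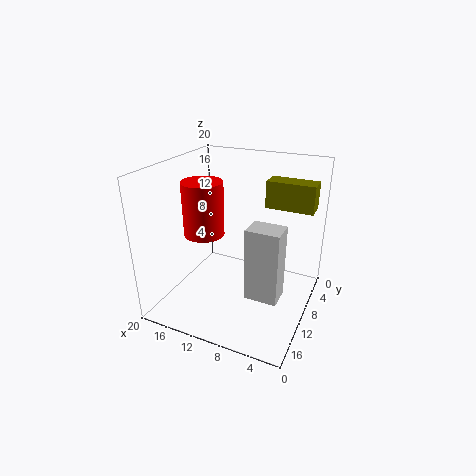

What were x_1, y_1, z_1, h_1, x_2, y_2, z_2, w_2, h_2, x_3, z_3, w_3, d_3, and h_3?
x_1 = 16; y_1 = 9; z_1 = 9; h_1 = 8; x_2 = 2; y_2 = 14; z_2 = 6; w_2 = 4; h_2 = 9; x_3 = 1; z_3 = 13; w_3 = 7; d_3 = 3; h_3 = 4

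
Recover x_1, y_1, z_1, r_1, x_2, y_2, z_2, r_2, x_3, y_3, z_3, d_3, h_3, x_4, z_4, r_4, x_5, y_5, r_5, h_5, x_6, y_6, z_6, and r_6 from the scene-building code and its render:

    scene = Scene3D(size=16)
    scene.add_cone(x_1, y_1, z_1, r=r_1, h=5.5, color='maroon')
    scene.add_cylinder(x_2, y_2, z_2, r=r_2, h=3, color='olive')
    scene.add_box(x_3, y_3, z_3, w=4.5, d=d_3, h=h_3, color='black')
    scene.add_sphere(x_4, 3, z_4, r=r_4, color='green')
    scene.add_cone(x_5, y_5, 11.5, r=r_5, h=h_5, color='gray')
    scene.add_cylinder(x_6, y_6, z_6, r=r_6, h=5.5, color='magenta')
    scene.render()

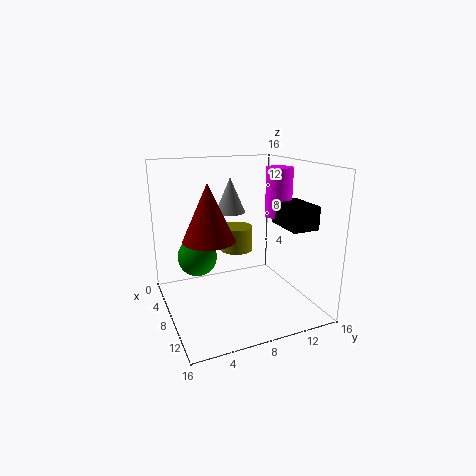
x_1 = 11.5; y_1 = 3.5; z_1 = 9.5; r_1 = 2.5; x_2 = 4; y_2 = 9.5; z_2 = 5; r_2 = 2; x_3 = 8.5; y_3 = 12; z_3 = 9.5; d_3 = 3; h_3 = 2.5; x_4 = 9; z_4 = 7; r_4 = 2; x_5 = 9.5; y_5 = 6.5; r_5 = 1.5; h_5 = 3.5; x_6 = 8; y_6 = 13; z_6 = 10; r_6 = 1.5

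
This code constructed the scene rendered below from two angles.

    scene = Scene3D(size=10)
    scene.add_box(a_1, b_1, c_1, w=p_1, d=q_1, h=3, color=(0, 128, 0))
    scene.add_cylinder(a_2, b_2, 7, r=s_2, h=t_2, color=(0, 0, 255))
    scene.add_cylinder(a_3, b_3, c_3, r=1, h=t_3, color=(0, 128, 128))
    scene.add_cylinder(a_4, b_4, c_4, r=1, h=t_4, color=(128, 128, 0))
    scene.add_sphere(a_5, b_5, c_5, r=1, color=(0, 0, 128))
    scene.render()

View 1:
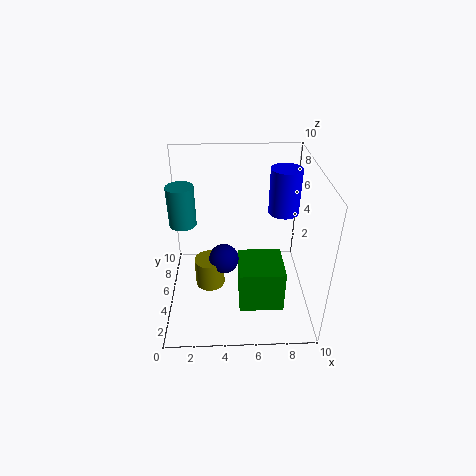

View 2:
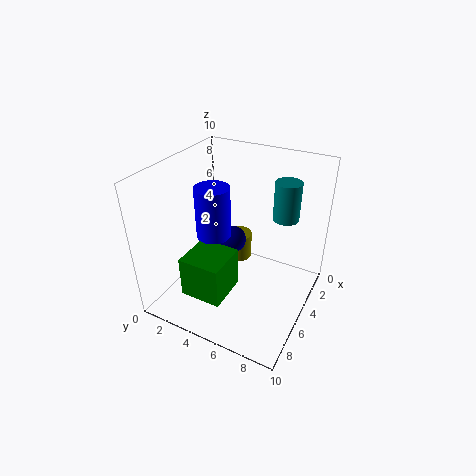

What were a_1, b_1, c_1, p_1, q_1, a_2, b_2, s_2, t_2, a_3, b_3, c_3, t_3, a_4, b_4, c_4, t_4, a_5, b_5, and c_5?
a_1 = 5, b_1 = 2, c_1 = 1, p_1 = 3, q_1 = 3, a_2 = 8, b_2 = 5, s_2 = 1, t_2 = 3, a_3 = 1, b_3 = 7, c_3 = 5, t_3 = 3, a_4 = 3, b_4 = 4, c_4 = 2, t_4 = 2, a_5 = 4, b_5 = 4, c_5 = 4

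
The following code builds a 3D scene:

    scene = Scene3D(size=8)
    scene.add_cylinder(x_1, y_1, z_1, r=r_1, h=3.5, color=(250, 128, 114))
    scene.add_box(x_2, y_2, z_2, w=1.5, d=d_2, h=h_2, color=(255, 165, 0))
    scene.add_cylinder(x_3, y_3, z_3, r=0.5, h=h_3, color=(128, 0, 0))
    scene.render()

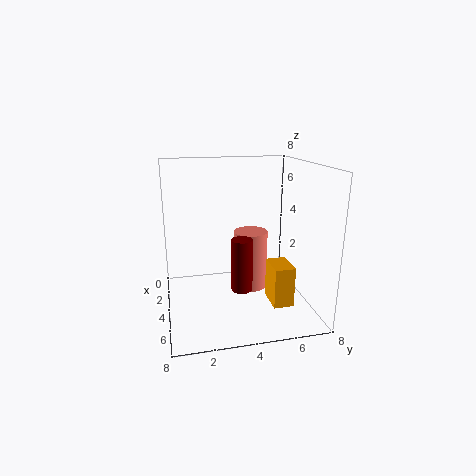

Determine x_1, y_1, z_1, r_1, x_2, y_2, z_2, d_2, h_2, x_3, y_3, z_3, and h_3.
x_1 = 3; y_1 = 5; z_1 = 0.5; r_1 = 1; x_2 = 6; y_2 = 5; z_2 = 1.5; d_2 = 1; h_2 = 2; x_3 = 7; y_3 = 3.5; z_3 = 2.5; h_3 = 2.5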